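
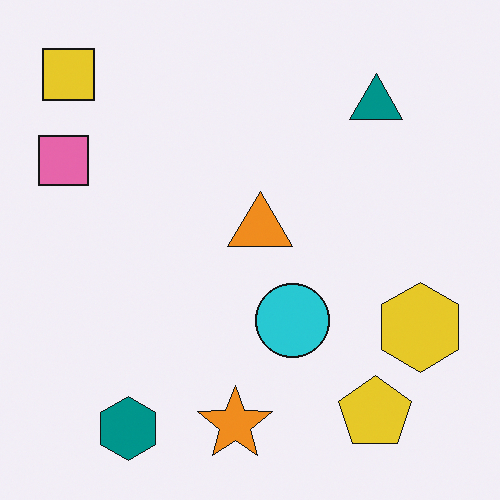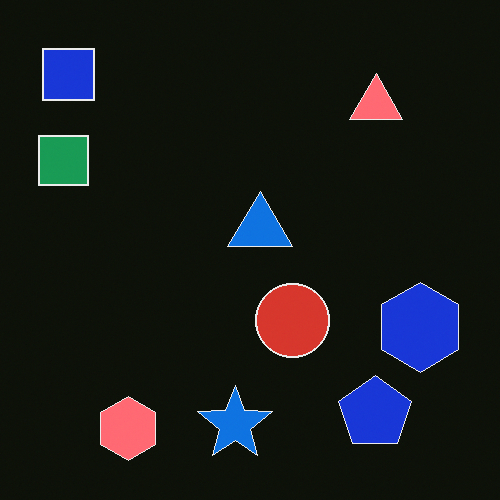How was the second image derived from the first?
The transformation is: color-inverted (negative).

The light background has become dark and every shape's color is its complement — a photographic negative.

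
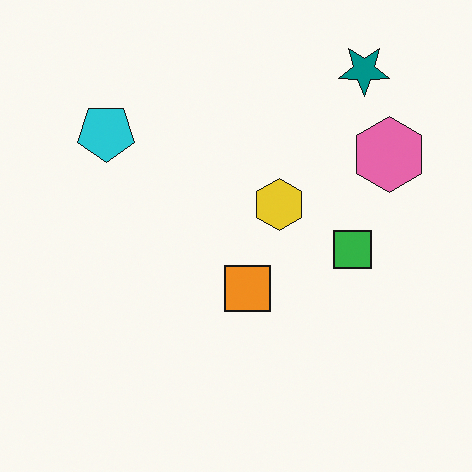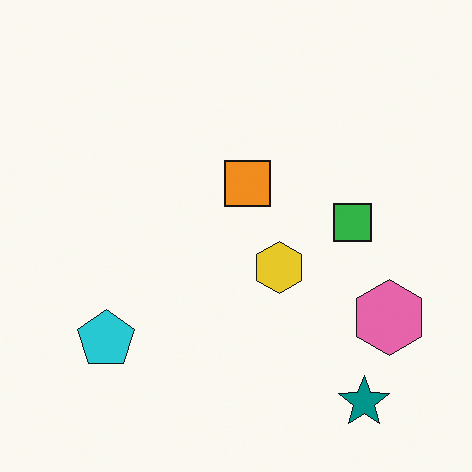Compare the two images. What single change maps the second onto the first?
The transformation is: flipped vertically (top ↔ bottom).

The teal star is in the bottom-right of the second image and the top-right of the first — shapes on opposite sides of the horizontal midline have swapped in a mirror flip.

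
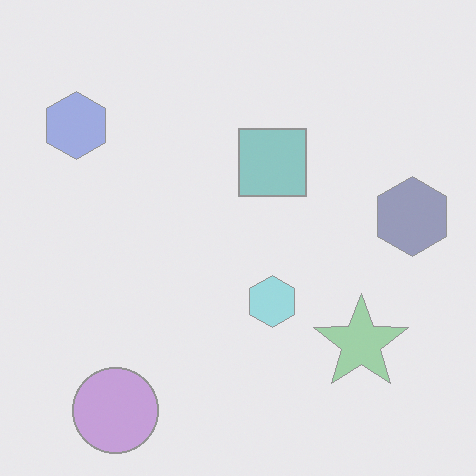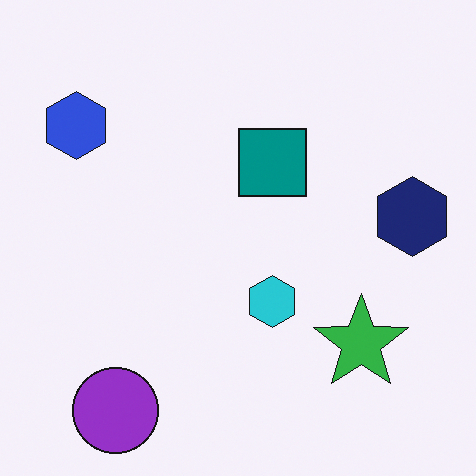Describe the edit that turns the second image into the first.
The transformation is: given much lower contrast.

Tones are pushed toward mid-grey across the whole image — a global contrast change.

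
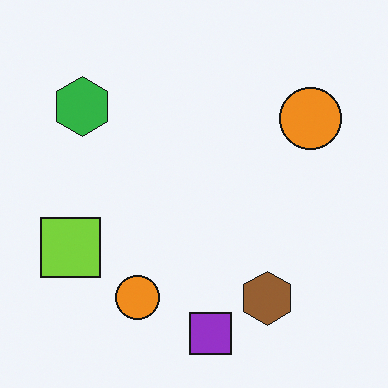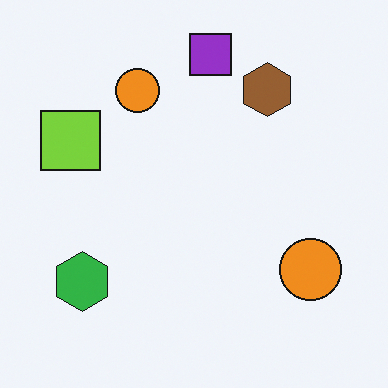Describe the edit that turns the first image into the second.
It was flipped vertically (top ↔ bottom).

The purple square is in the bottom of the first image and the top of the second — shapes on opposite sides of the horizontal midline have swapped in a mirror flip.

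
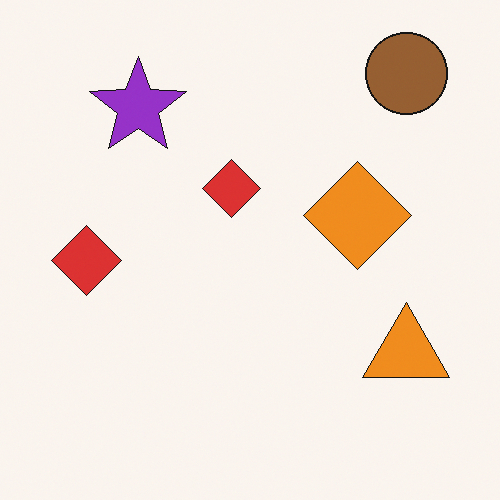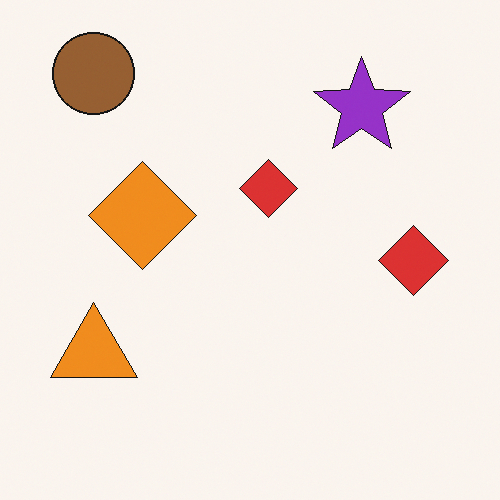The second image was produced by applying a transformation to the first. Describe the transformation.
The second image is the first flipped horizontally (left ↔ right).

The brown circle is in the top-right of the first image and the top-left of the second — shapes on opposite sides of the vertical midline have swapped in a mirror flip.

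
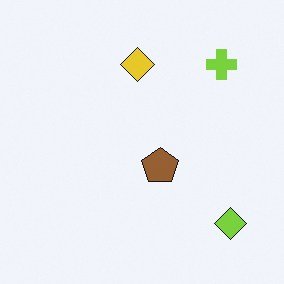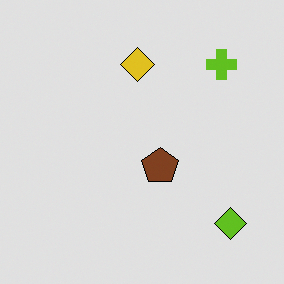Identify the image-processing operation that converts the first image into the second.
Moderately posterized.

Each flat color has snapped to a coarser quantized level — most visibly, the near-white background has dropped to a flat grey.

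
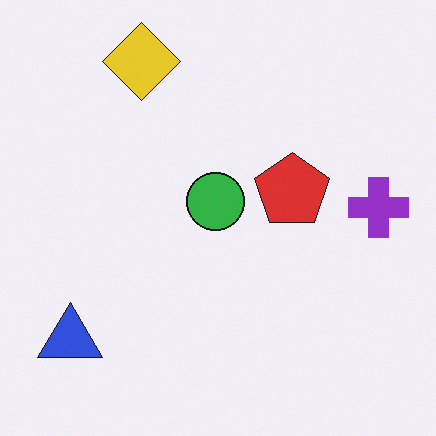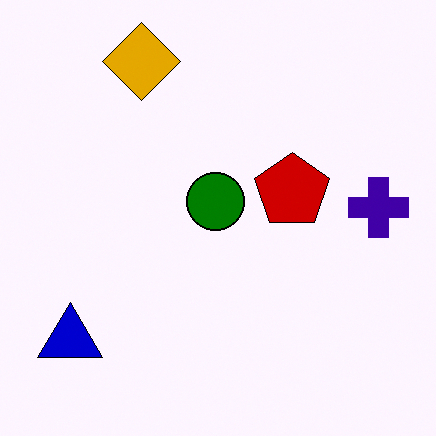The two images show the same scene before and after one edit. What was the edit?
This is the original image given much higher contrast.

Tones are pushed away from mid-grey across the whole image — a global contrast change.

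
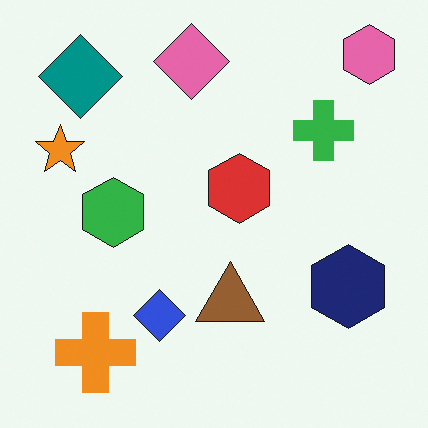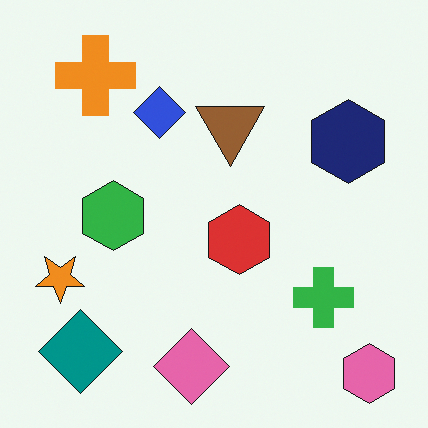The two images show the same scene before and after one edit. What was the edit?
The second image is the first flipped vertically (top ↔ bottom).

The pink hexagon is in the top-right of the first image and the bottom-right of the second — shapes on opposite sides of the horizontal midline have swapped in a mirror flip.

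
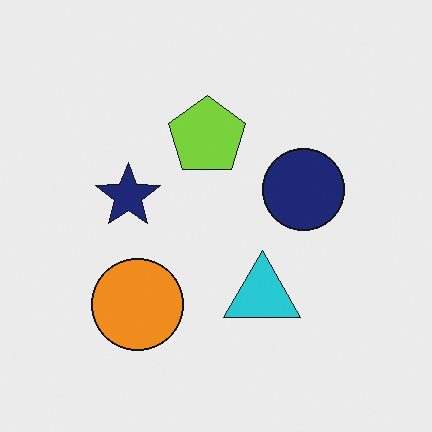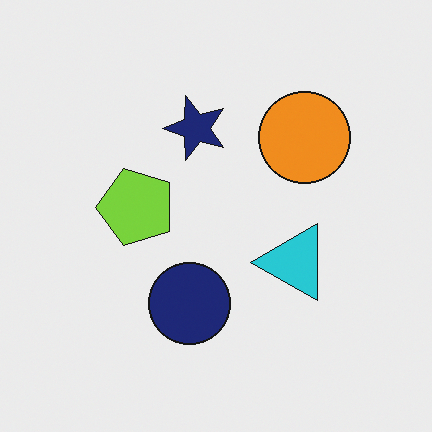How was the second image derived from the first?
The image was transposed (reflected across the top-left ↔ bottom-right diagonal).

Shapes have swapped their row and column positions — what was in the top-right is now in the bottom-left — a diagonal reflection.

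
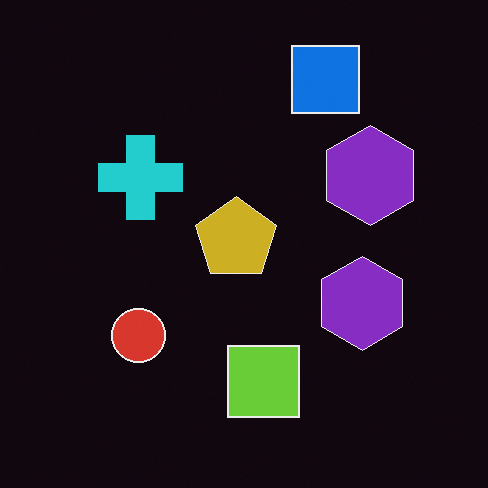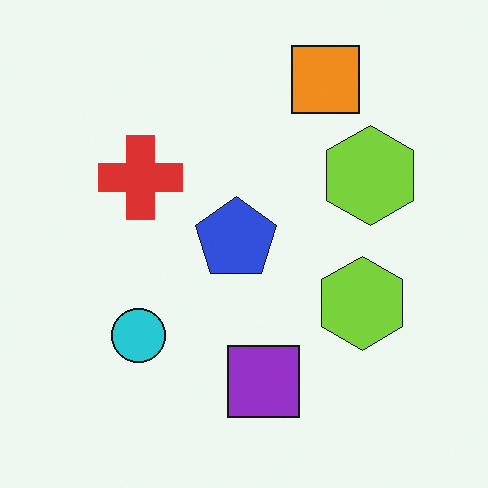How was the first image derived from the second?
This is the original image color-inverted (negative).

The light background has become dark and every shape's color is its complement — a photographic negative.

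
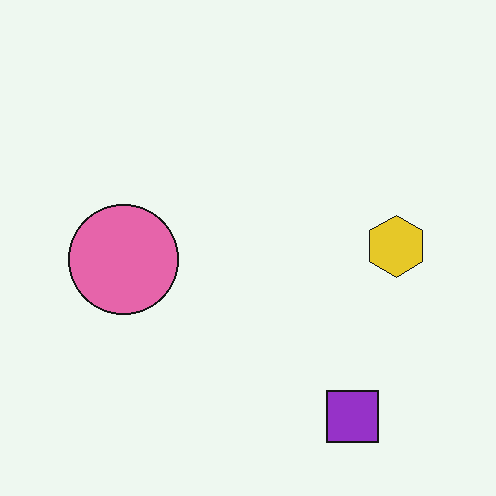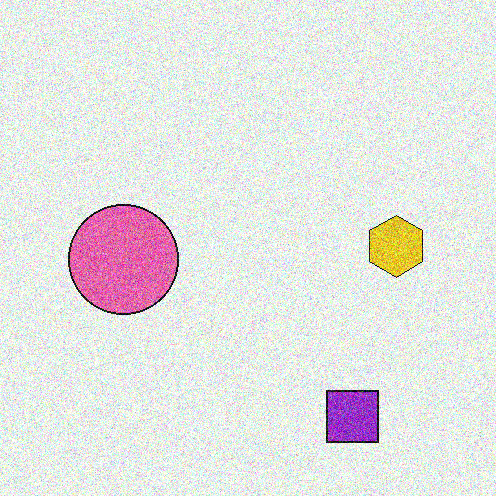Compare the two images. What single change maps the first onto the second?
Degraded with heavy additive noise.

Random speckle covers the whole image, including the flat background.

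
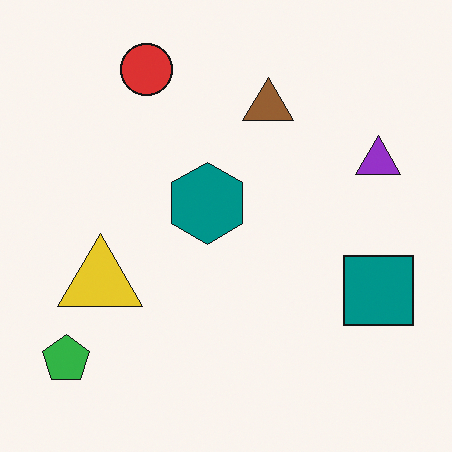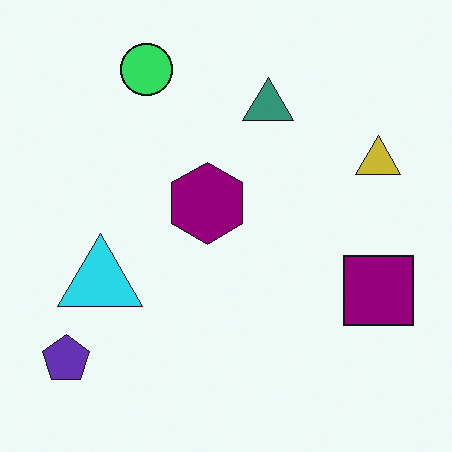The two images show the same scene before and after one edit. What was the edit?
The image was hue-shifted noticeably.

Every shape's color has rotated by the same amount around the hue wheel — a uniform hue shift.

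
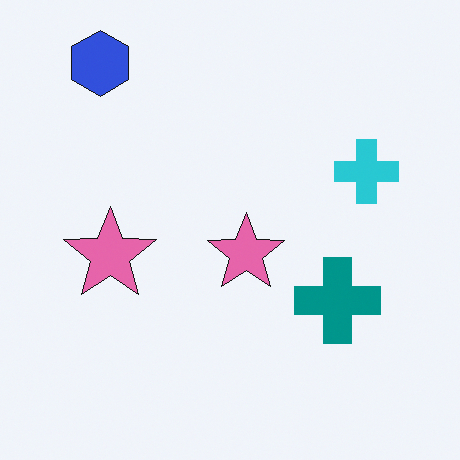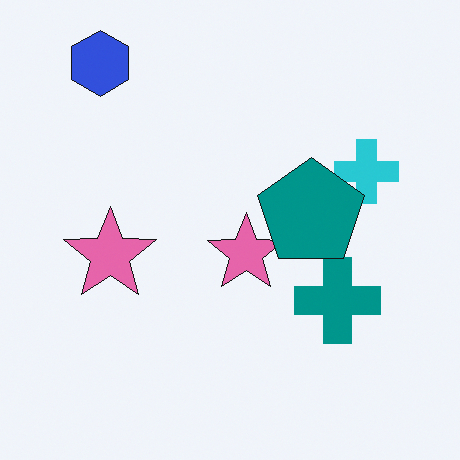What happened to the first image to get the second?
The transformation is: overlaid with an additional teal pentagon.

A teal pentagon appears in the second image that is absent from the first.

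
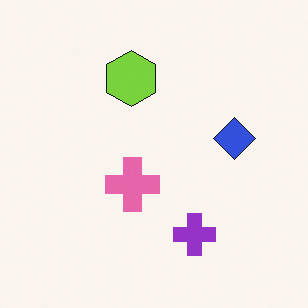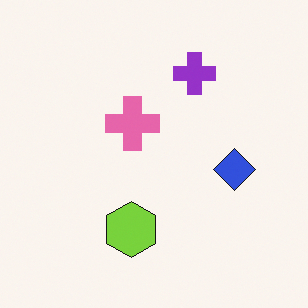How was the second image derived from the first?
This is the original image flipped vertically (top ↔ bottom).

The purple cross is in the bottom of the first image and the top of the second — shapes on opposite sides of the horizontal midline have swapped in a mirror flip.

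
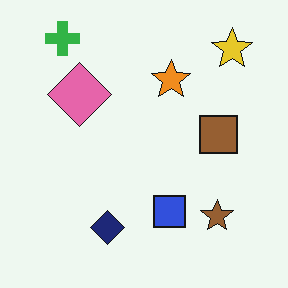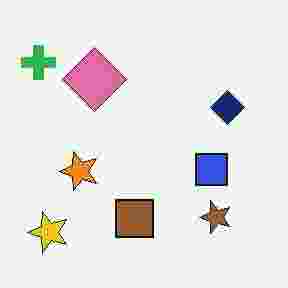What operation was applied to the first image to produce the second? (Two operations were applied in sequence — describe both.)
It was heavily JPEG-compressed with obvious blocking artifacts, then transposed (reflected across the top-left ↔ bottom-right diagonal).

Blocky 8×8 compression artifacts appear around shape edges and the flat background shows ringing — characteristic JPEG degradation. Shapes have swapped their row and column positions — what was in the top-right is now in the bottom-left — a diagonal reflection.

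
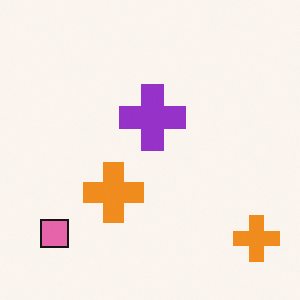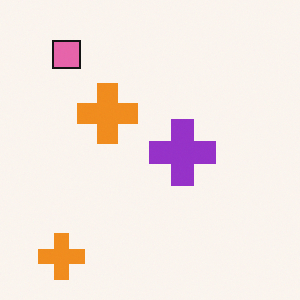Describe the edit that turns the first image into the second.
This is the original image rotated 90° clockwise.

The pink square sits in the bottom-left of the first image and the top-left of the second — consistent with a whole-image 90° clockwise rotation.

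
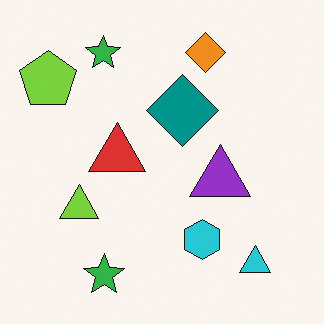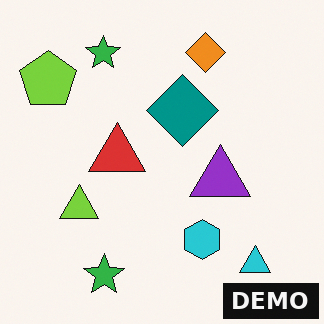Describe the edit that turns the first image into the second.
The transformation is: watermarked with the text "DEMO" in the lower-right corner.

A dark label reading "DEMO" appears in the lower-right corner.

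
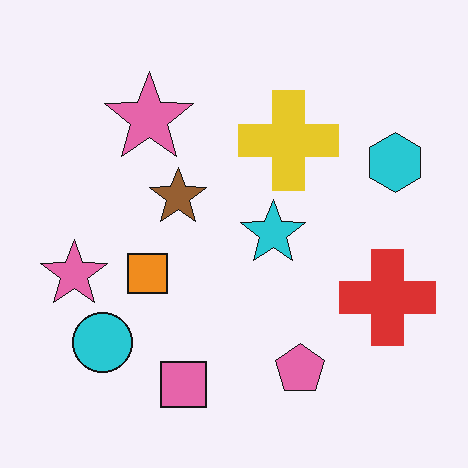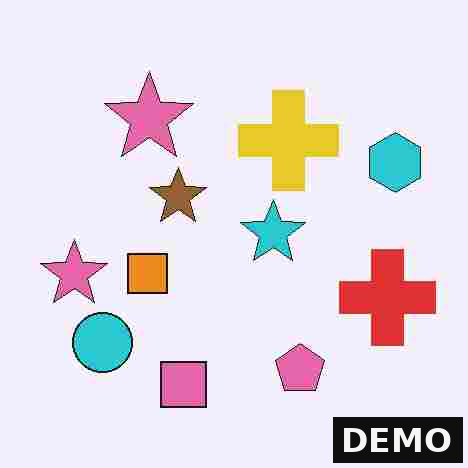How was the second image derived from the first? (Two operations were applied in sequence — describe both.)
The image was degraded with heavy JPEG compression, then watermarked with the text "DEMO" in the lower-right corner.

Blocky 8×8 compression artifacts appear around shape edges and the flat background shows ringing — characteristic JPEG degradation. A dark label reading "DEMO" appears in the lower-right corner.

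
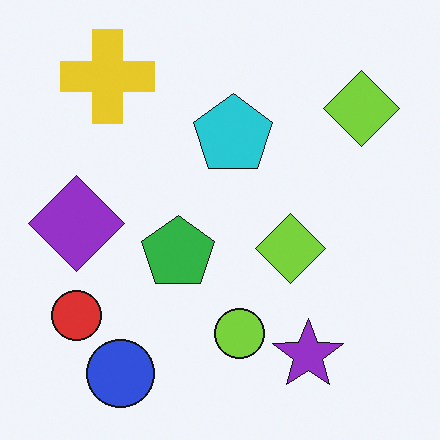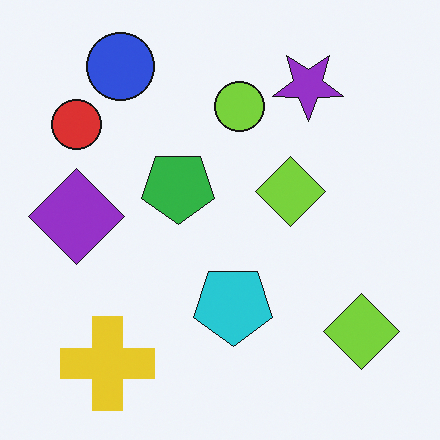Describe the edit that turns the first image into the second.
The transformation is: flipped vertically (top ↔ bottom).

The blue circle is in the bottom-left of the first image and the top-left of the second — shapes on opposite sides of the horizontal midline have swapped in a mirror flip.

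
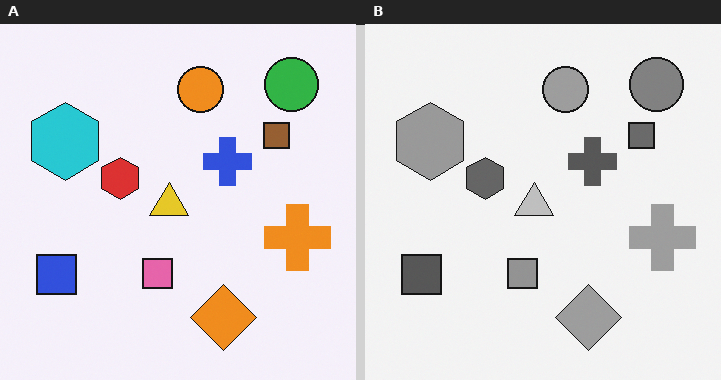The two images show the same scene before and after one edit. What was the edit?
Converted to grayscale.

All color is removed — every shape is now a shade of grey.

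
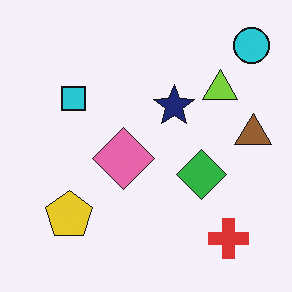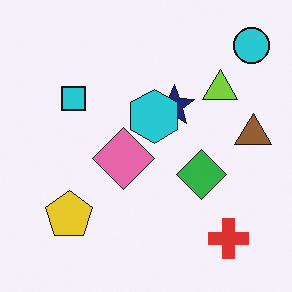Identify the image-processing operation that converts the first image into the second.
Overlaid with an additional cyan hexagon.

A cyan hexagon appears in the second image that is absent from the first.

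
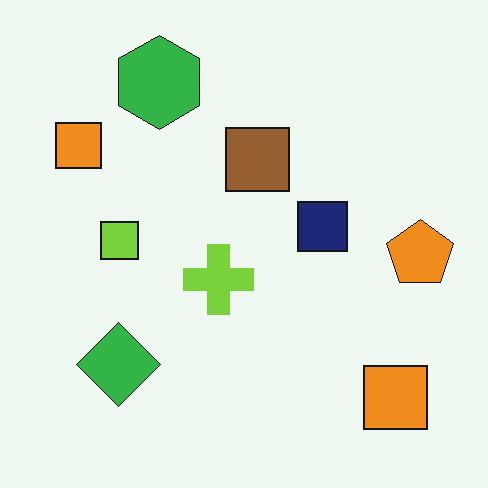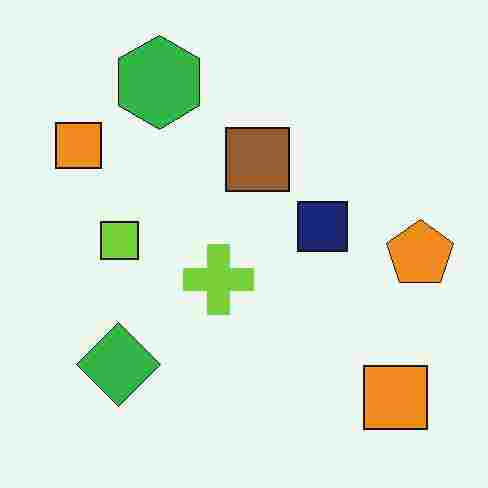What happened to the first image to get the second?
The second image is the first degraded with heavy JPEG compression.

Blocky 8×8 compression artifacts appear around shape edges and the flat background shows ringing — characteristic JPEG degradation.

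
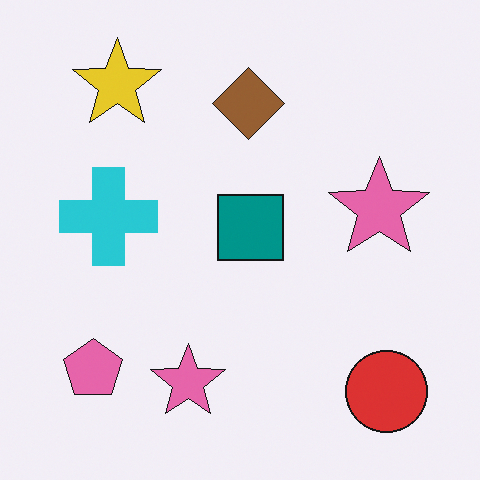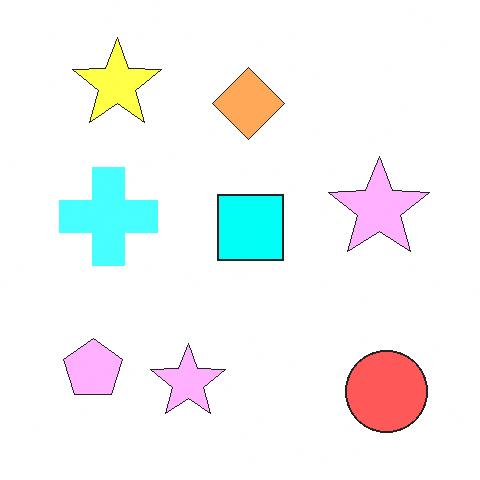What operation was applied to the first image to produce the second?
Brightened a lot.

Every pixel — background and shapes alike — is uniformly brightened.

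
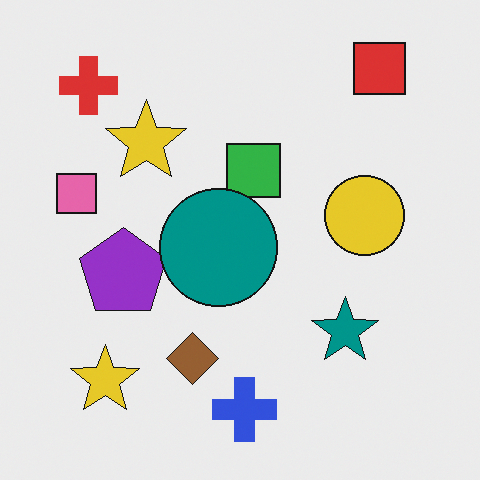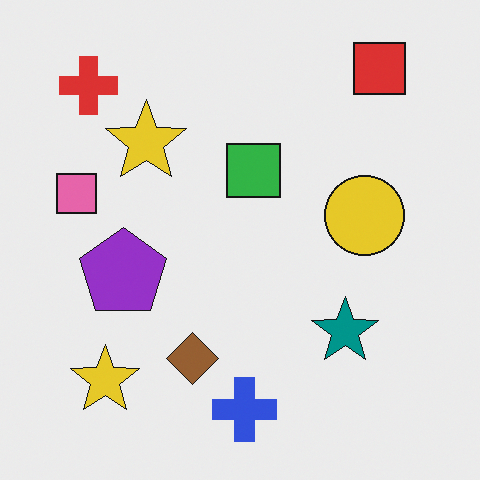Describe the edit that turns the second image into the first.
It was overlaid with an additional teal circle.

A teal circle appears in the first image that is absent from the second.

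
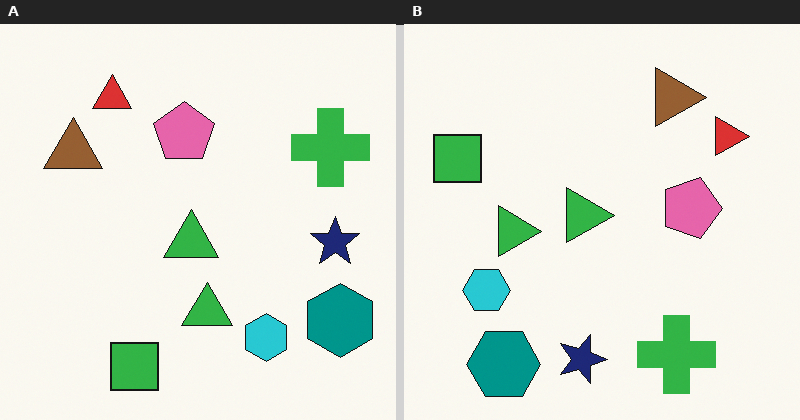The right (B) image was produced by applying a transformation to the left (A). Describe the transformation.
The right (B) image is the left (A) rotated 90° clockwise.

The teal hexagon sits in the bottom-right of the left (A) image and the bottom-left of the right (B) — consistent with a whole-image 90° clockwise rotation.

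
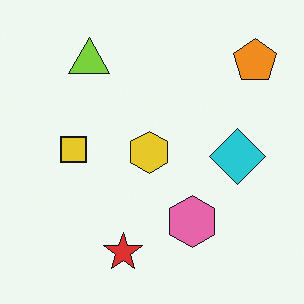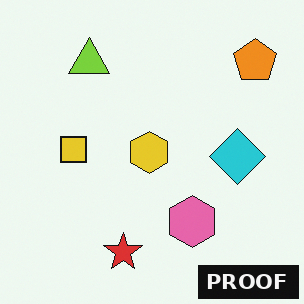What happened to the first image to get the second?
This is the original image watermarked with the text "PROOF" in the lower-right corner.

A dark label reading "PROOF" appears in the lower-right corner.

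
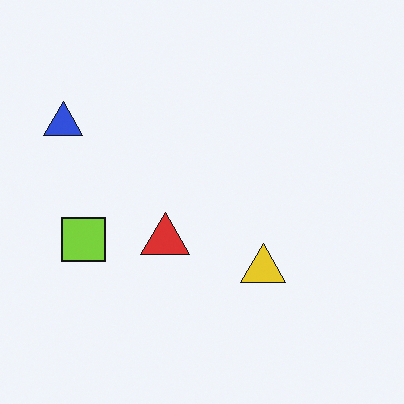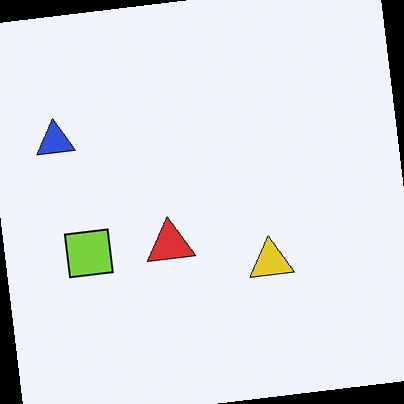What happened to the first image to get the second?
The transformation is: rotated counter-clockwise by a few degrees.

Every shape is tilted by the same angle and the image corners show triangular fill wedges — a whole-image rotation by a non-right angle.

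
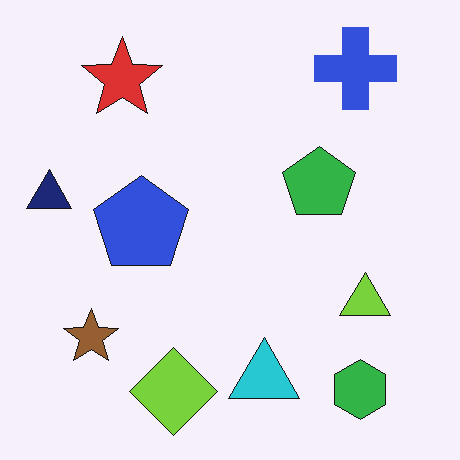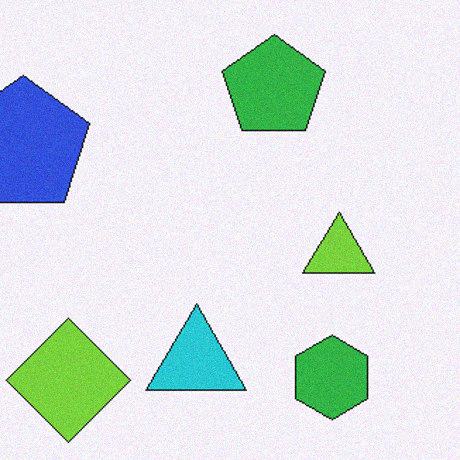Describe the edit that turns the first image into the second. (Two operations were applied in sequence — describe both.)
The transformation is: cropped to a modestly smaller region and rescaled, then degraded with a light layer of grain.

The visible shapes are larger and the field of view is narrower; shapes near the original edges may be partly or wholly outside the frame — a crop-and-rescale. Random speckle covers the whole image, including the flat background.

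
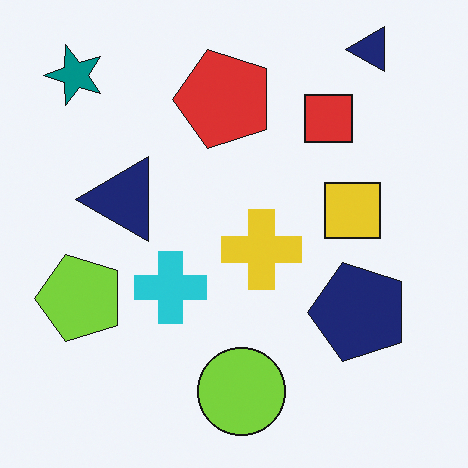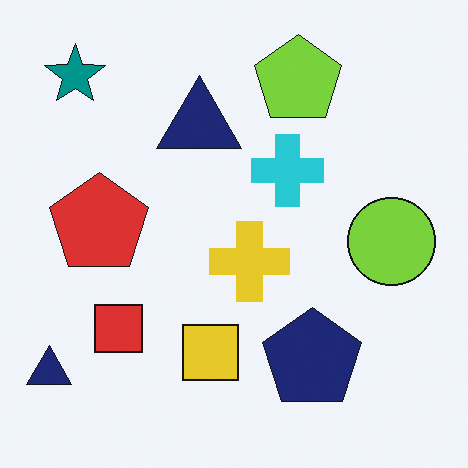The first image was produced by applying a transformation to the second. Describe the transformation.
The image was transposed (reflected across the top-left ↔ bottom-right diagonal).

Shapes have swapped their row and column positions — what was in the top-right is now in the bottom-left — a diagonal reflection.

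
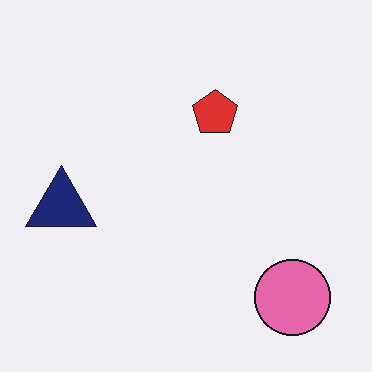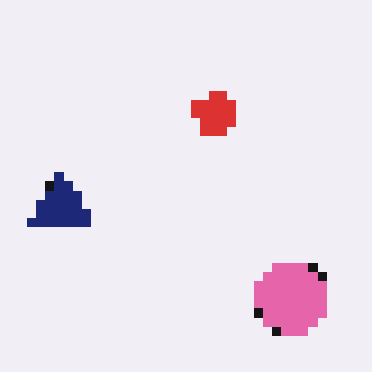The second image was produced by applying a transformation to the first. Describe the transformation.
Coarsely pixelated.

Shapes are reduced to large square blocks; fine edges and outlines are lost — a downscale-then-upscale (mosaic) effect.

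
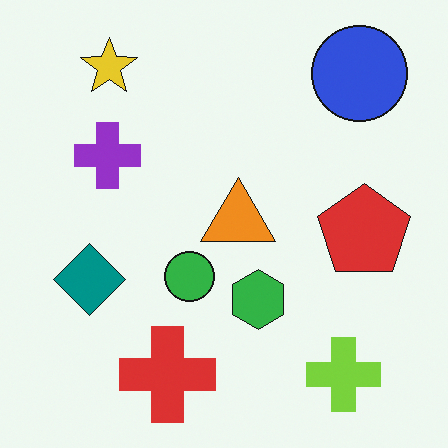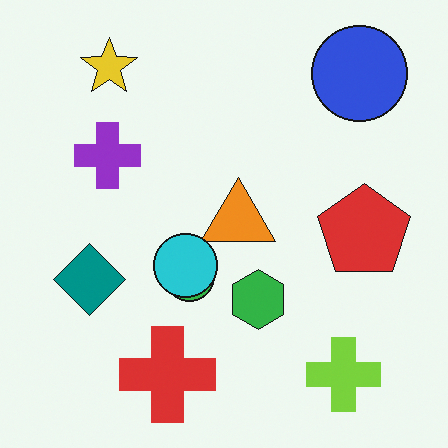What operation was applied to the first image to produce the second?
This is the original image overlaid with an additional cyan circle.

A cyan circle appears in the second image that is absent from the first.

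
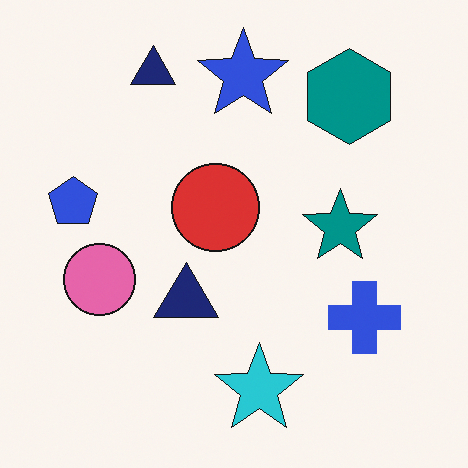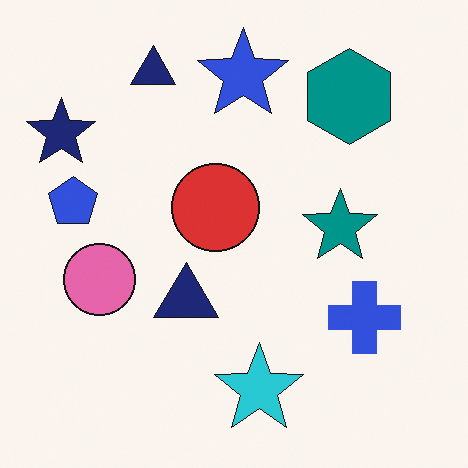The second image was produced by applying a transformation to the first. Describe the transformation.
This is the original image overlaid with an additional navy star.

A navy star appears in the second image that is absent from the first.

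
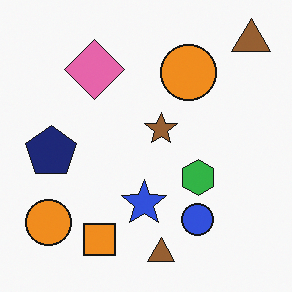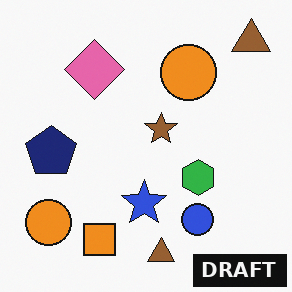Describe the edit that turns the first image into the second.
This is the original image watermarked with the text "DRAFT" in the lower-right corner.

A dark label reading "DRAFT" appears in the lower-right corner.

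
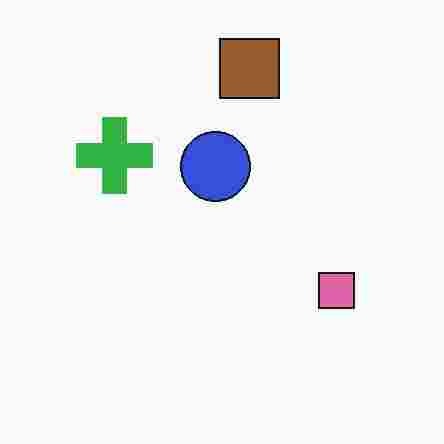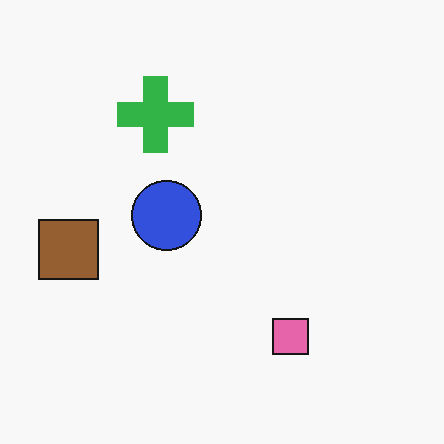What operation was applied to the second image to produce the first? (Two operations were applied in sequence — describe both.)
It was transposed (reflected across the top-left ↔ bottom-right diagonal), then degraded with heavy JPEG compression.

Shapes have swapped their row and column positions — what was in the top-right is now in the bottom-left — a diagonal reflection. Blocky 8×8 compression artifacts appear around shape edges and the flat background shows ringing — characteristic JPEG degradation.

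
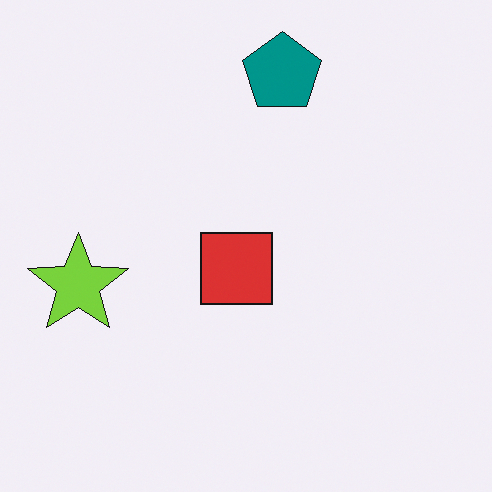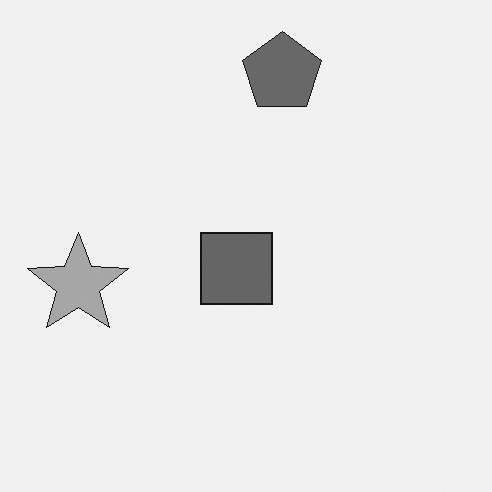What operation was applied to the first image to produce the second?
The transformation is: converted to grayscale.

All color is removed — every shape is now a shade of grey.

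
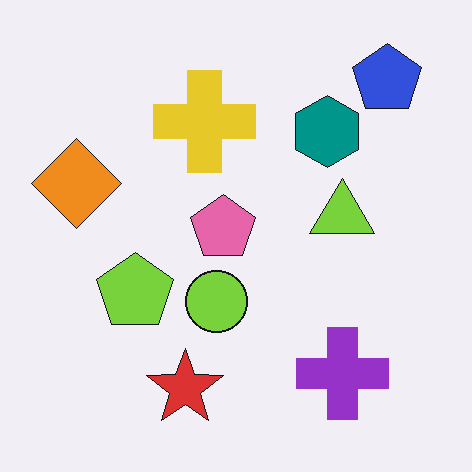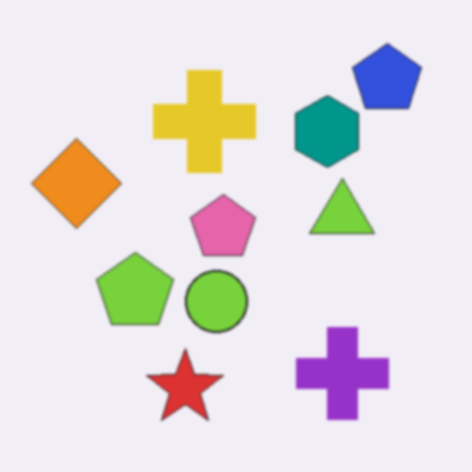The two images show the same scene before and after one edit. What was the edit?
The transformation is: given a subtle gaussian blur.

Shape edges and outlines are uniformly softened across the whole image.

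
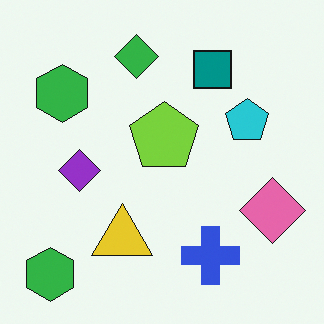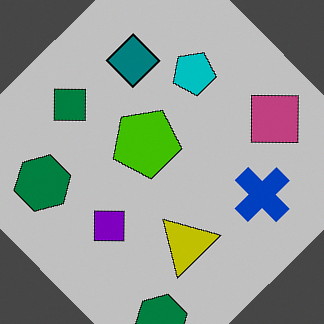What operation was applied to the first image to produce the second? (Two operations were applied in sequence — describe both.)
This is the original image heavily posterized to just a handful of flat colors, then rotated counter-clockwise by a large amount — several tens of degrees.

Each flat color has snapped to a coarser quantized level — most visibly, the near-white background has dropped to a flat grey. Every shape is tilted by the same angle and the image corners show triangular fill wedges — a whole-image rotation by a non-right angle.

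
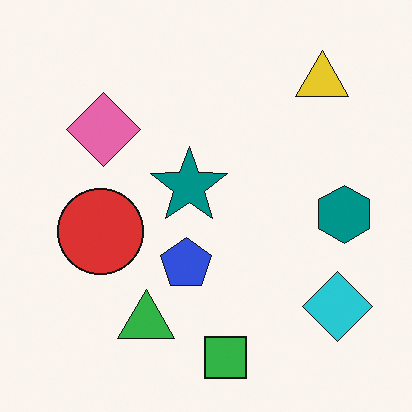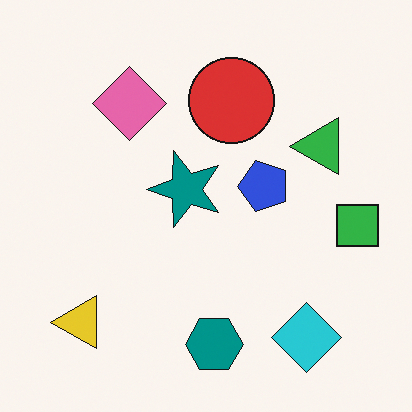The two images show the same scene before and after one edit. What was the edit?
The transformation is: transposed (reflected across the top-left ↔ bottom-right diagonal).

Shapes have swapped their row and column positions — what was in the top-right is now in the bottom-left — a diagonal reflection.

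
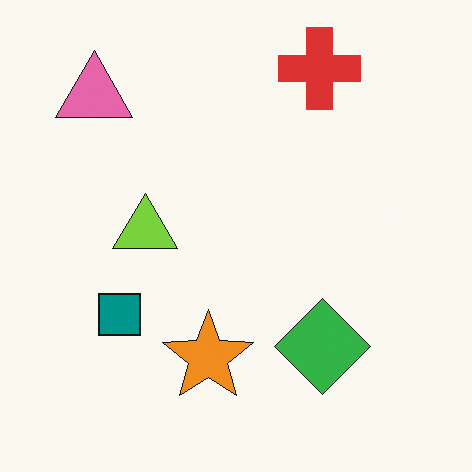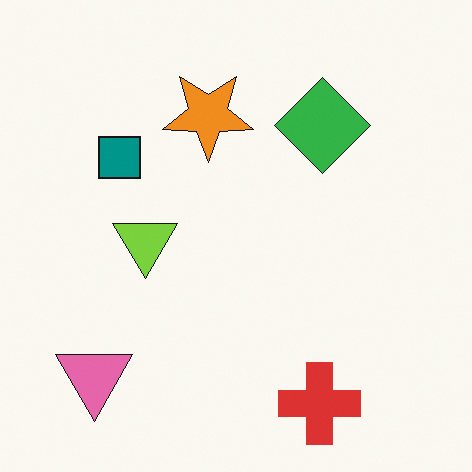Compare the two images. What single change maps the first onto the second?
It was flipped vertically (top ↔ bottom).

The red cross is in the top-right of the first image and the bottom-right of the second — shapes on opposite sides of the horizontal midline have swapped in a mirror flip.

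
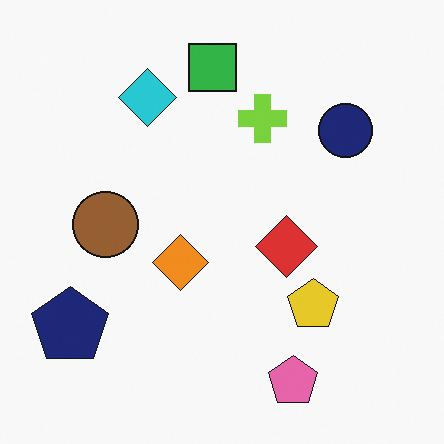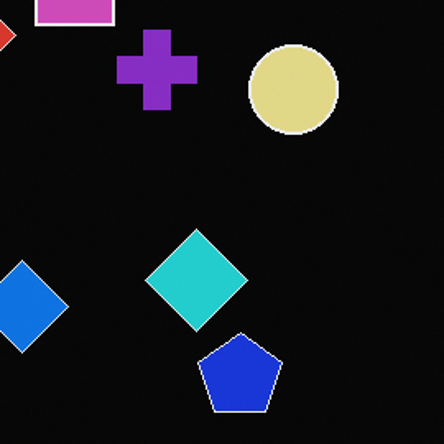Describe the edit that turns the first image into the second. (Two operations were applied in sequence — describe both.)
This is the original image color-inverted (negative), then cropped to a noticeably smaller region and rescaled.

The light background has become dark and every shape's color is its complement — a photographic negative. The visible shapes are larger and the field of view is narrower; shapes near the original edges may be partly or wholly outside the frame — a crop-and-rescale.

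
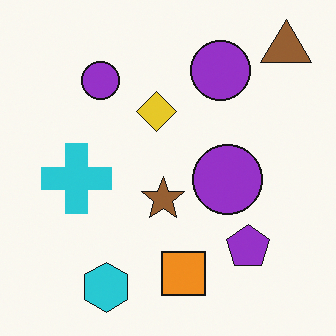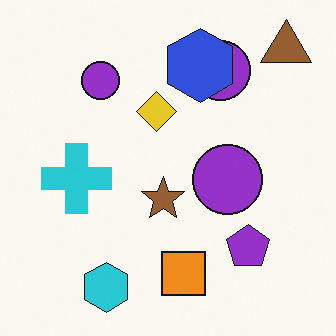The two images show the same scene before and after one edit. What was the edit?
It was overlaid with an additional blue hexagon.

A blue hexagon appears in the second image that is absent from the first.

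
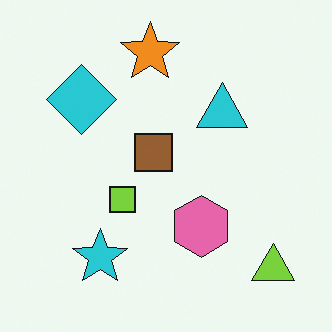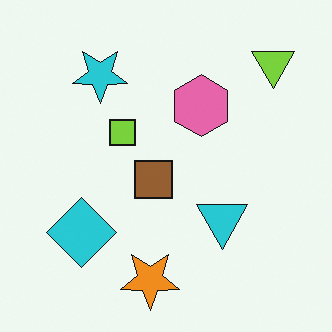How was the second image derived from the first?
The second image is the first flipped vertically (top ↔ bottom).

The orange star is in the top of the first image and the bottom of the second — shapes on opposite sides of the horizontal midline have swapped in a mirror flip.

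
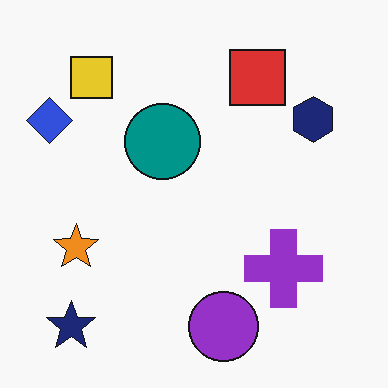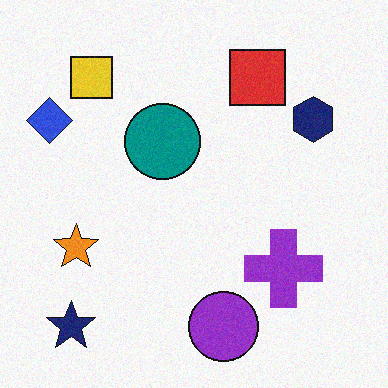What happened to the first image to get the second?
Degraded with a light layer of grain.

Random speckle covers the whole image, including the flat background.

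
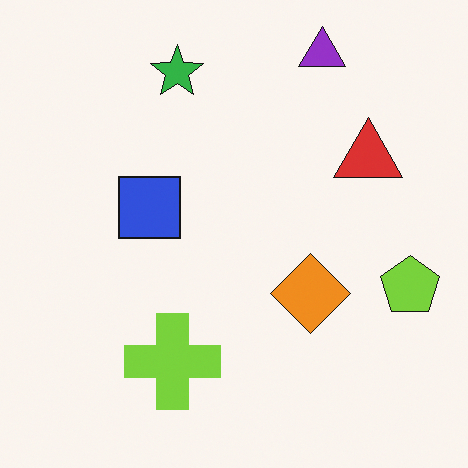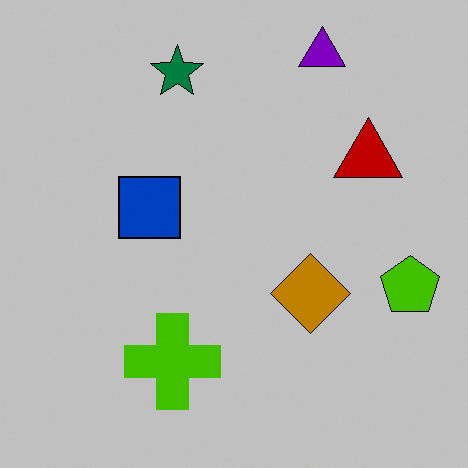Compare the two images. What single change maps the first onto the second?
The image was heavily posterized to just a handful of flat colors.

Each flat color has snapped to a coarser quantized level — most visibly, the near-white background has dropped to a flat grey.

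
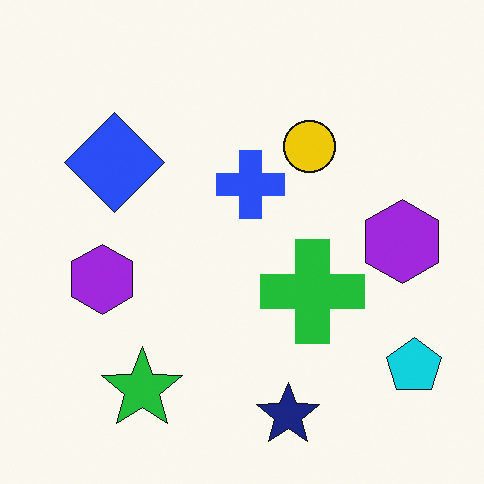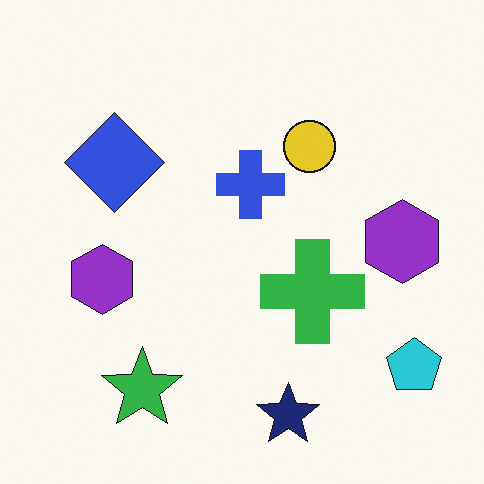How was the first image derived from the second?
Slightly oversaturated.

All colors are more vivid — a global saturation change.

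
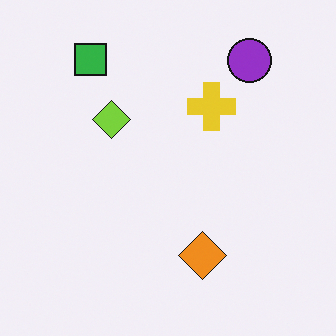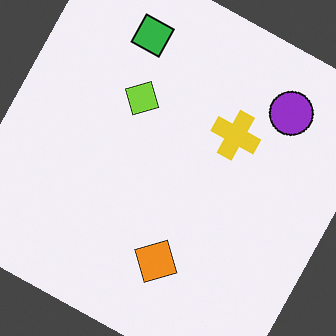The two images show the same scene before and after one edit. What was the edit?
This is the original image rotated clockwise by a clearly visible amount.

Every shape is tilted by the same angle and the image corners show triangular fill wedges — a whole-image rotation by a non-right angle.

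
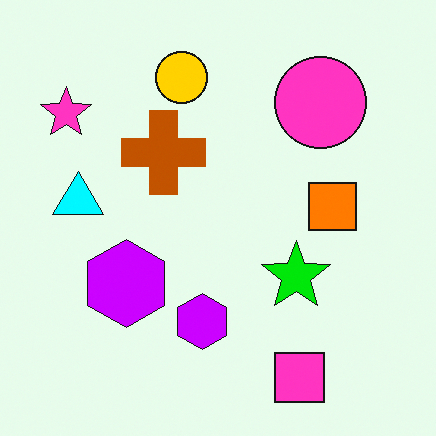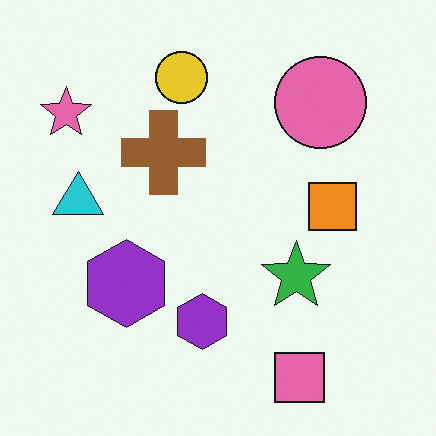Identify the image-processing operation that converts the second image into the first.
It was made much more vivid (saturation change).

All colors are more vivid — a global saturation change.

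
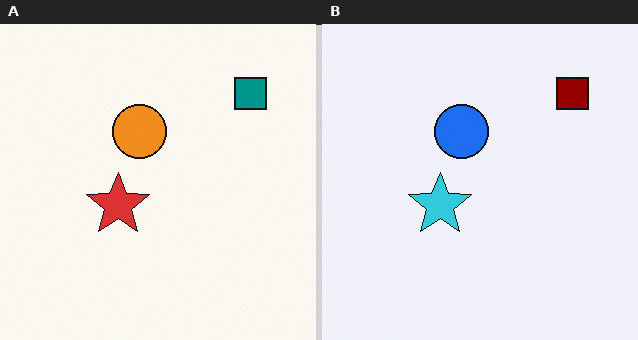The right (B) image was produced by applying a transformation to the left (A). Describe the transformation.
This is the original image hue-shifted through roughly half the color wheel.

Every shape's color has rotated by the same amount around the hue wheel — a uniform hue shift.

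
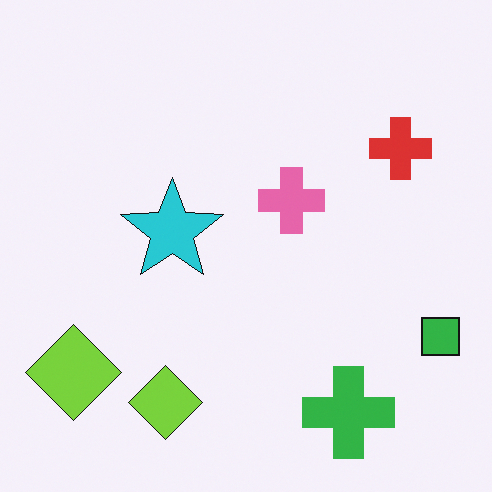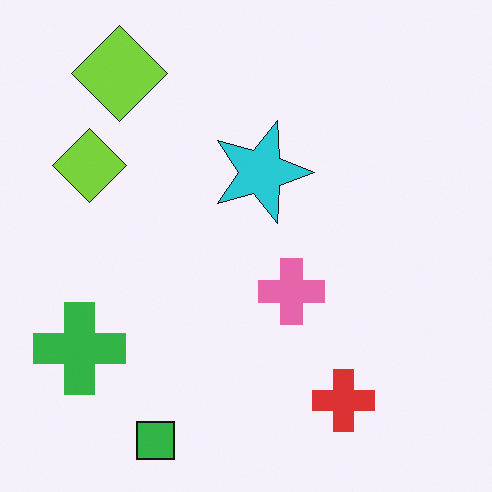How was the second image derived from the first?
The transformation is: rotated 90° clockwise.

The green square sits in the bottom-right of the first image and the bottom-left of the second — consistent with a whole-image 90° clockwise rotation.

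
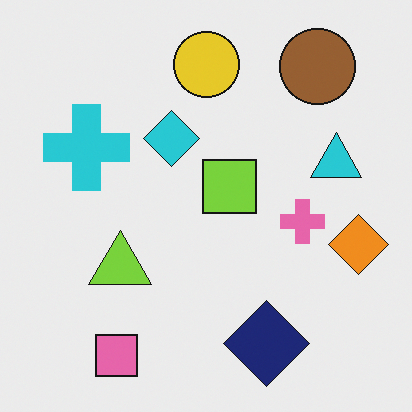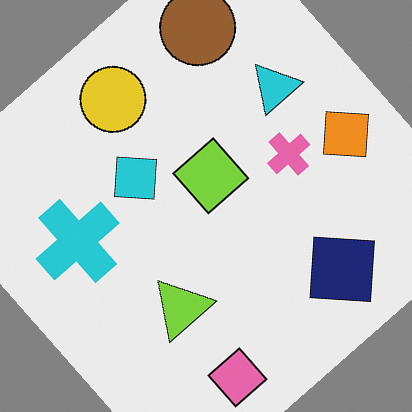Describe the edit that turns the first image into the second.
The second image is the first rotated counter-clockwise by a large amount — several tens of degrees.

Every shape is tilted by the same angle and the image corners show triangular fill wedges — a whole-image rotation by a non-right angle.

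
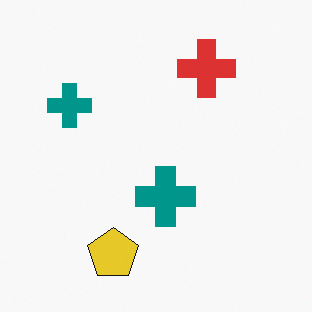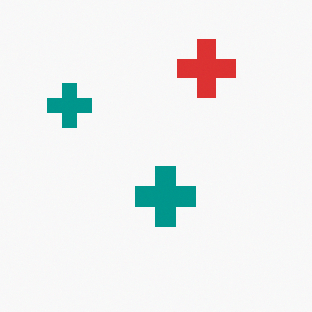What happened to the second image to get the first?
The image was overlaid with an additional yellow pentagon.

A yellow pentagon appears in the first image that is absent from the second.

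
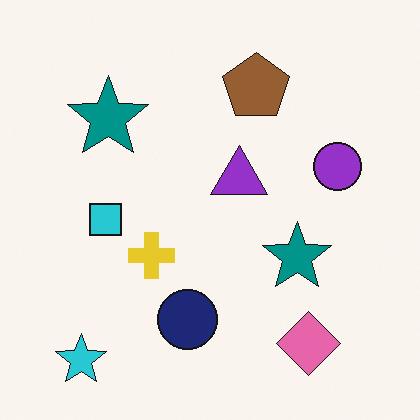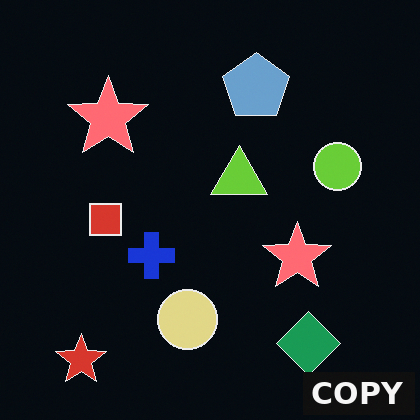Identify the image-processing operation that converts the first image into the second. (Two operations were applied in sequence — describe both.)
Color-inverted (negative), then watermarked with the text "COPY" in the lower-right corner.

The light background has become dark and every shape's color is its complement — a photographic negative. A dark label reading "COPY" appears in the lower-right corner.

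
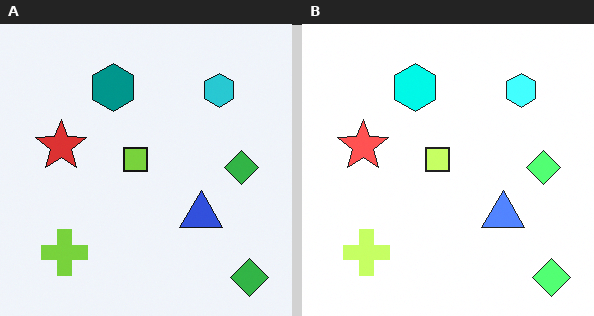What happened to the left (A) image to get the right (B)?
The transformation is: brightened a lot.

Every pixel — background and shapes alike — is uniformly brightened.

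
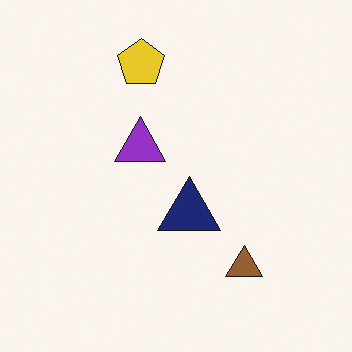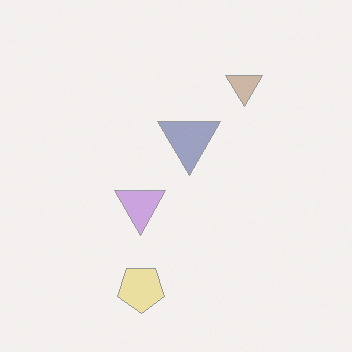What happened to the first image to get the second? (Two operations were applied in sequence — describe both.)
It was flipped vertically (top ↔ bottom), then washed out (contrast reduced).

The yellow pentagon is in the top of the first image and the bottom of the second — shapes on opposite sides of the horizontal midline have swapped in a mirror flip. Tones are pushed toward mid-grey across the whole image — a global contrast change.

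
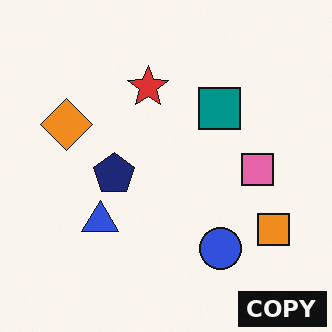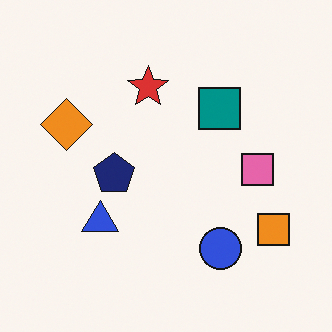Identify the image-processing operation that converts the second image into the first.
The image was watermarked with the text "COPY" in the lower-right corner.

A dark label reading "COPY" appears in the lower-right corner.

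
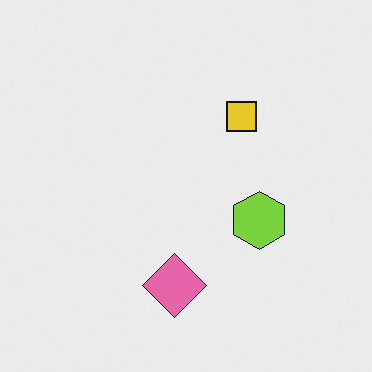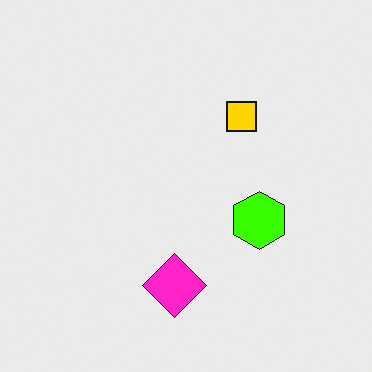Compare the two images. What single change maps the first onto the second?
This is the original image heavily oversaturated.

All colors are more vivid — a global saturation change.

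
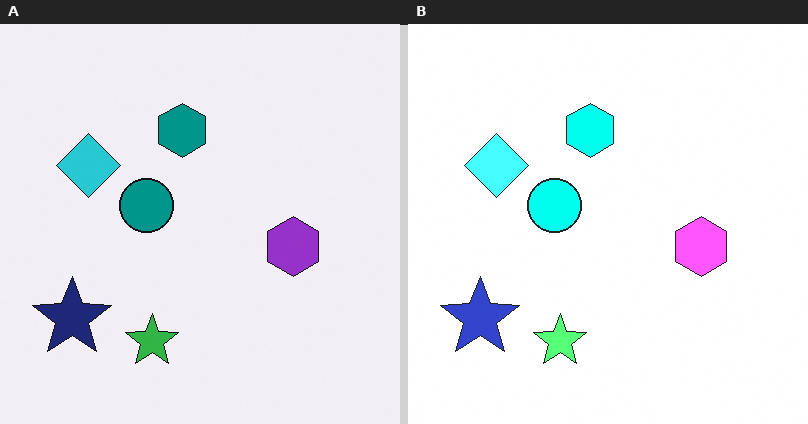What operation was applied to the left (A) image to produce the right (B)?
It was noticeably brightened.

Every pixel — background and shapes alike — is uniformly brightened.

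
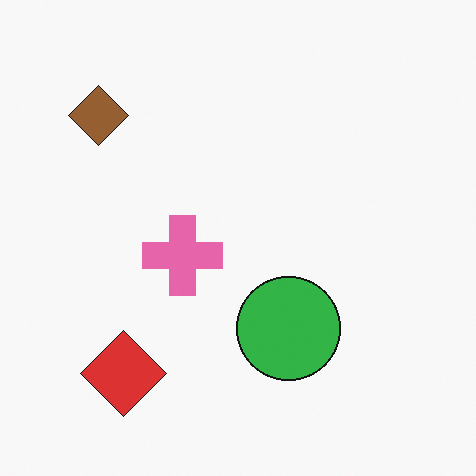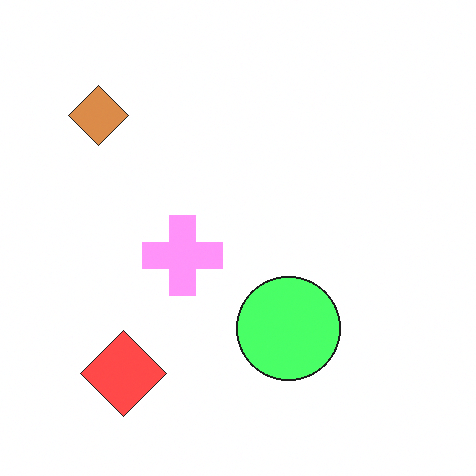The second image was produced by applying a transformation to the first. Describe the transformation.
It was brightened a lot.

Every pixel — background and shapes alike — is uniformly brightened.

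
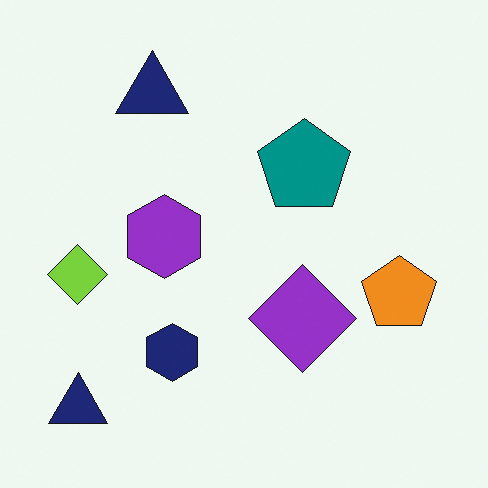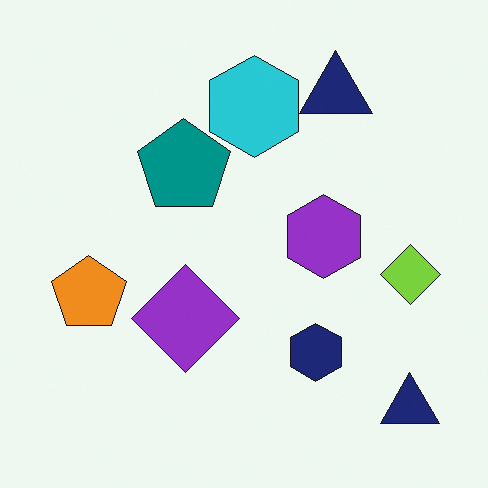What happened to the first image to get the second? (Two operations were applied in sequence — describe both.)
This is the original image flipped horizontally (left ↔ right), then overlaid with an additional cyan hexagon.

The lime diamond is in the left of the first image and the right of the second — shapes on opposite sides of the vertical midline have swapped in a mirror flip. A cyan hexagon appears in the second image that is absent from the first.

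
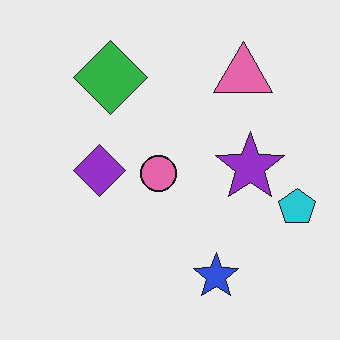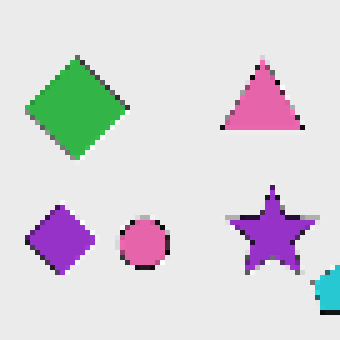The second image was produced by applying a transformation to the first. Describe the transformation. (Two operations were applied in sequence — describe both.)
This is the original image cropped to a modestly smaller region and rescaled, then lightly pixelated (a mild mosaic effect).

The visible shapes are larger and the field of view is narrower; shapes near the original edges may be partly or wholly outside the frame — a crop-and-rescale. Shapes are reduced to large square blocks; fine edges and outlines are lost — a downscale-then-upscale (mosaic) effect.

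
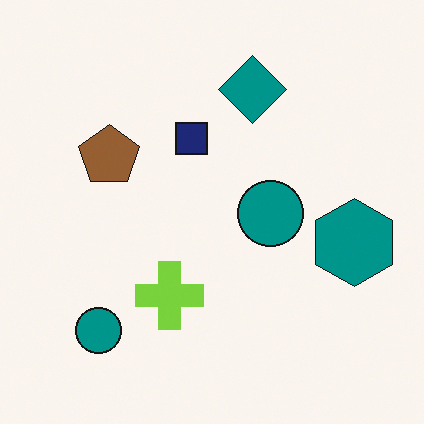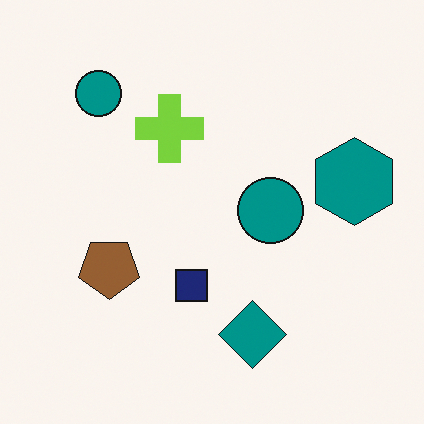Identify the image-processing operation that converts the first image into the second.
The transformation is: flipped vertically (top ↔ bottom).

The teal diamond is in the top of the first image and the bottom of the second — shapes on opposite sides of the horizontal midline have swapped in a mirror flip.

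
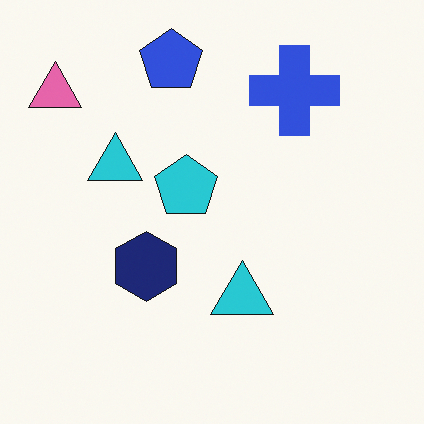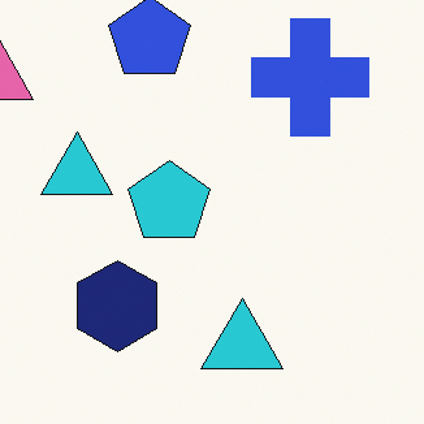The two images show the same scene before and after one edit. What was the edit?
Cropped slightly and scaled back up.

The visible shapes are larger and the field of view is narrower; shapes near the original edges may be partly or wholly outside the frame — a crop-and-rescale.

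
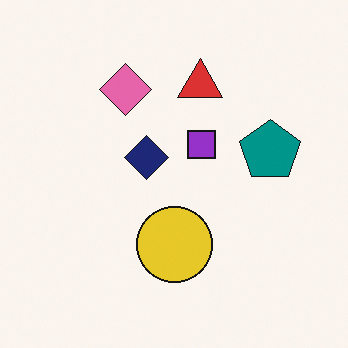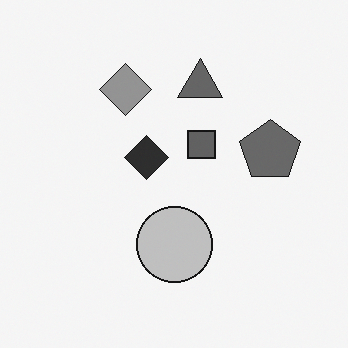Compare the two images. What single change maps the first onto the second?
This is the original image converted to grayscale.

All color is removed — every shape is now a shade of grey.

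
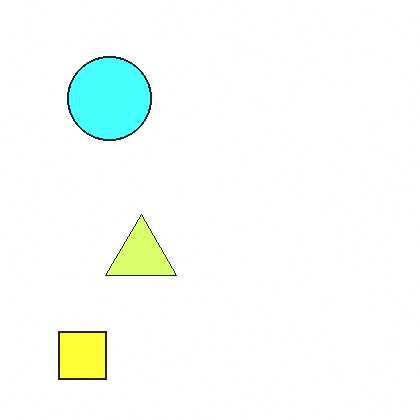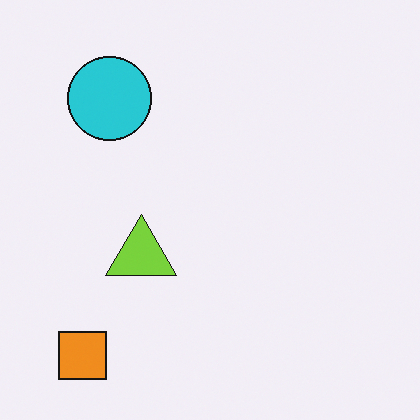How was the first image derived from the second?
Brightened a lot.

Every pixel — background and shapes alike — is uniformly brightened.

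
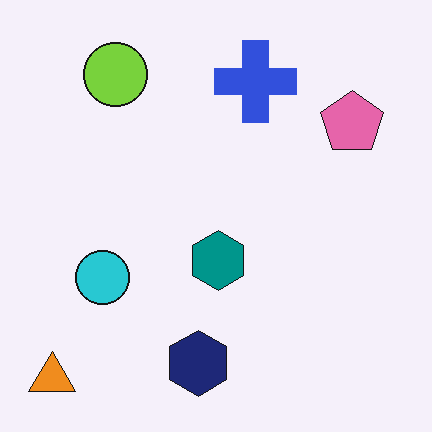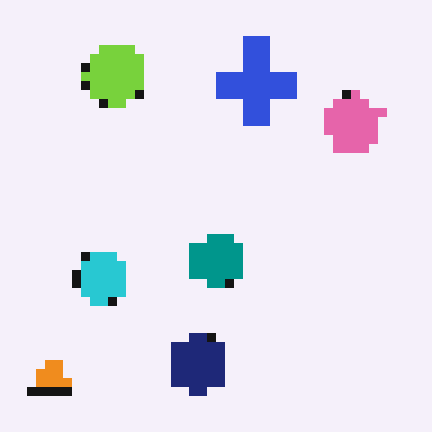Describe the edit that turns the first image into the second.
This is the original image heavily pixelated into large blocks.

Shapes are reduced to large square blocks; fine edges and outlines are lost — a downscale-then-upscale (mosaic) effect.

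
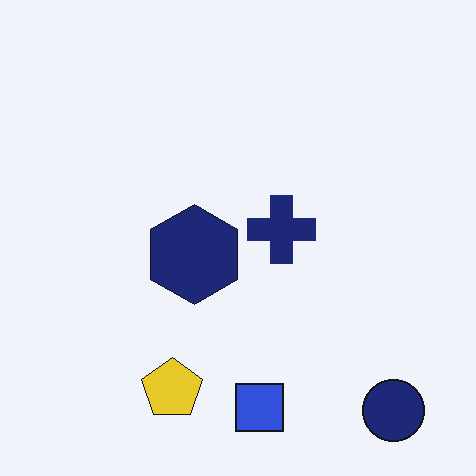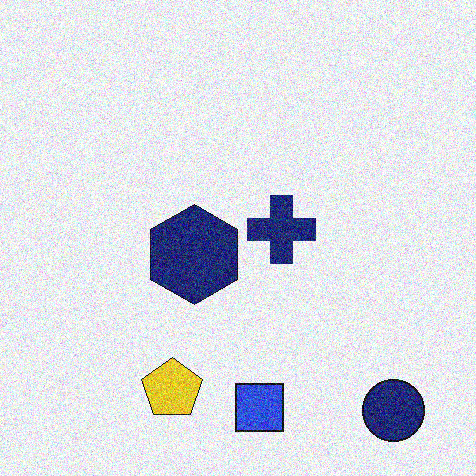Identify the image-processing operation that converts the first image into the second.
The image was degraded with strong gaussian noise.

Random speckle covers the whole image, including the flat background.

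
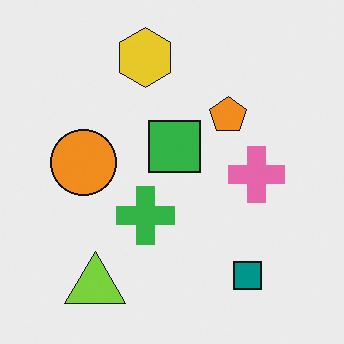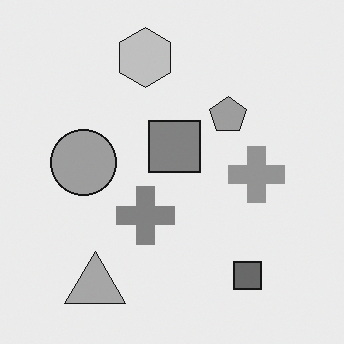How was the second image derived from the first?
The second image is the first converted to grayscale.

All color is removed — every shape is now a shade of grey.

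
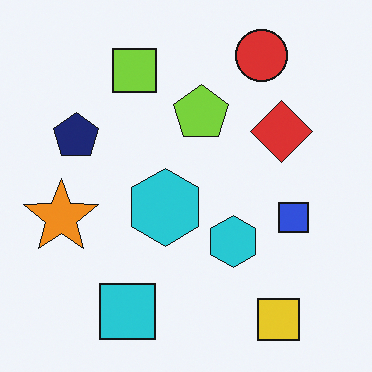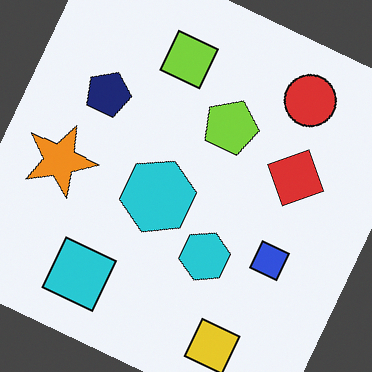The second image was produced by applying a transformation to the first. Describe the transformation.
This is the original image rotated clockwise by a clearly visible amount.

Every shape is tilted by the same angle and the image corners show triangular fill wedges — a whole-image rotation by a non-right angle.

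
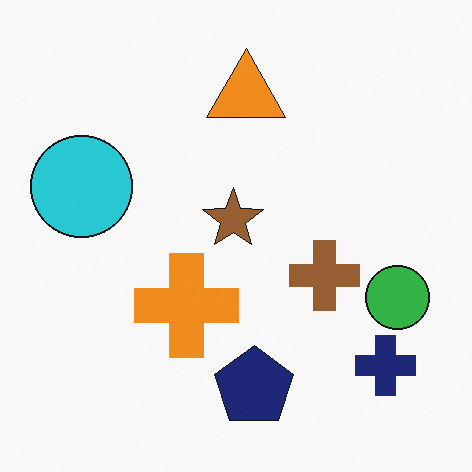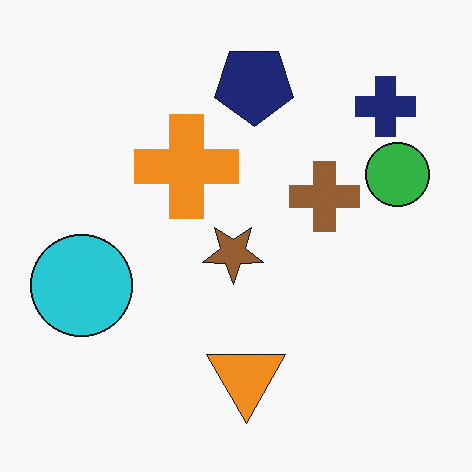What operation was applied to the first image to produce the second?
The second image is the first flipped vertically (top ↔ bottom).

The navy pentagon is in the bottom of the first image and the top of the second — shapes on opposite sides of the horizontal midline have swapped in a mirror flip.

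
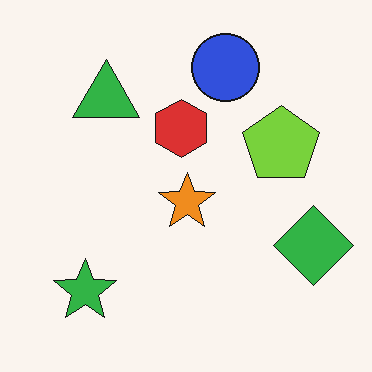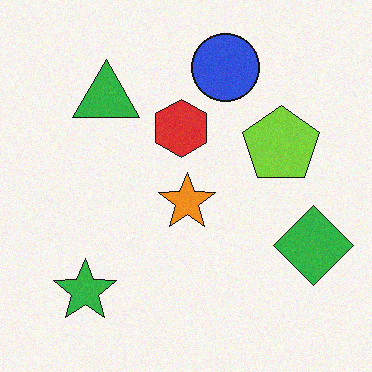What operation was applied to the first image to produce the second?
The transformation is: degraded with subtle gaussian noise.

Random speckle covers the whole image, including the flat background.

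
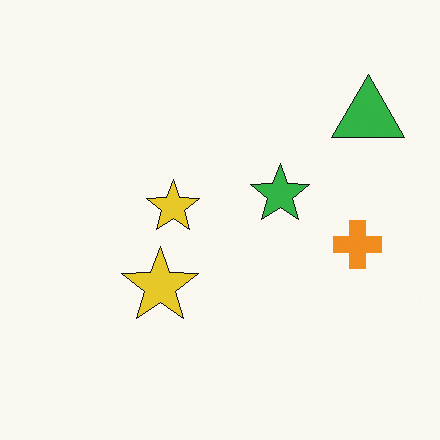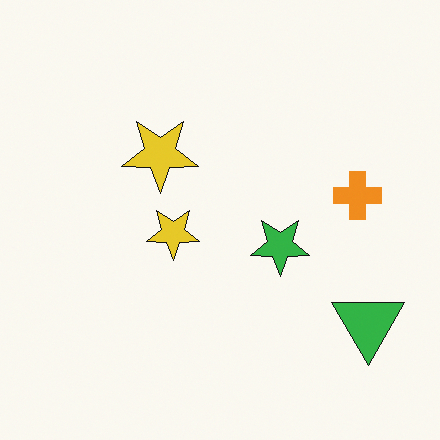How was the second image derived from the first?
The transformation is: flipped vertically (top ↔ bottom).

The green triangle is in the top-right of the first image and the bottom-right of the second — shapes on opposite sides of the horizontal midline have swapped in a mirror flip.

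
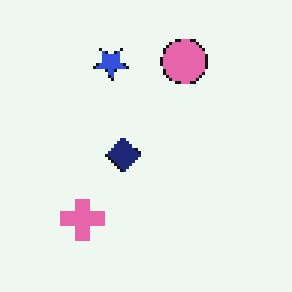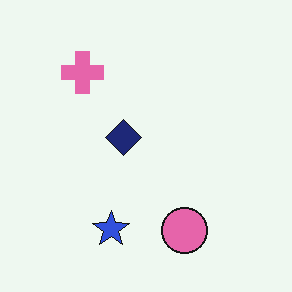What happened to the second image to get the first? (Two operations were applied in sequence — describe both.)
It was lightly pixelated (a mild mosaic effect), then flipped vertically (top ↔ bottom).

Shapes are reduced to large square blocks; fine edges and outlines are lost — a downscale-then-upscale (mosaic) effect. The pink circle is in the bottom of the second image and the top of the first — shapes on opposite sides of the horizontal midline have swapped in a mirror flip.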